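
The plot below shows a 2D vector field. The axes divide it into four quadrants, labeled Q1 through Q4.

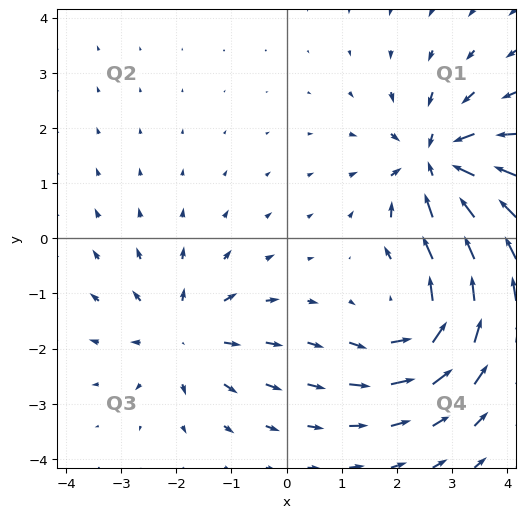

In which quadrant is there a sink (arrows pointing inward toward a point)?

Q1

The sink sits at approximately (2.7, 1.3), which lies in quadrant Q1. The divergence there is about -6, negative as expected for a sink.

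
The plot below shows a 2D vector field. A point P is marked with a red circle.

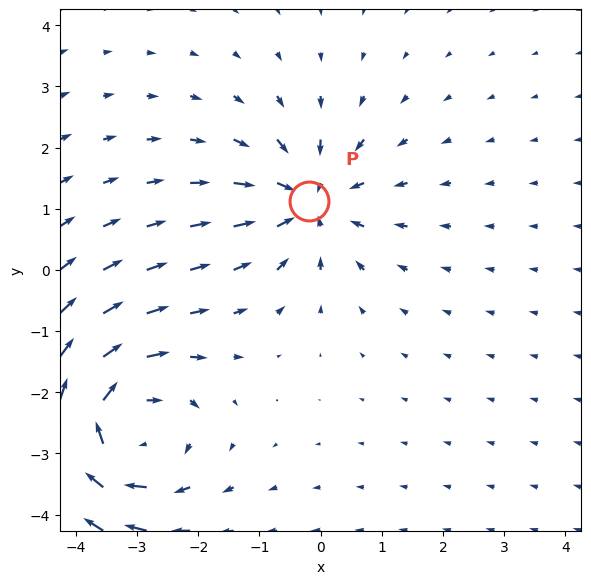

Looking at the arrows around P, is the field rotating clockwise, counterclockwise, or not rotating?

not rotating

Near P at (-0.2, 1.1) the arrows show no circulation. The curl there is ≈0.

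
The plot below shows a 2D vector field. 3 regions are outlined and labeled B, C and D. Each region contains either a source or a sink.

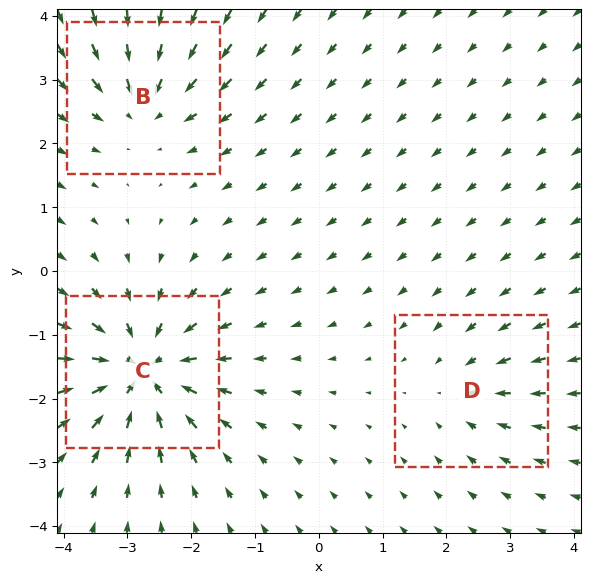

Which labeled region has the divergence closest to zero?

Divergence at each region's feature centre — B: about -4, C: about -6, D: about -2. Region D is closest to zero.

D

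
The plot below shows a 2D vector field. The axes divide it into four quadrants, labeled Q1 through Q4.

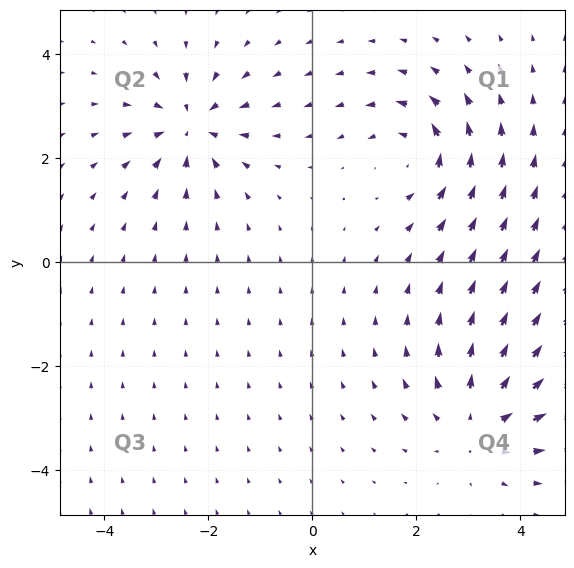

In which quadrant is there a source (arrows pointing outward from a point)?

Q4

The source sits at approximately (3.2, -3.1), which lies in quadrant Q4. The divergence there is about +4, positive as expected for a source.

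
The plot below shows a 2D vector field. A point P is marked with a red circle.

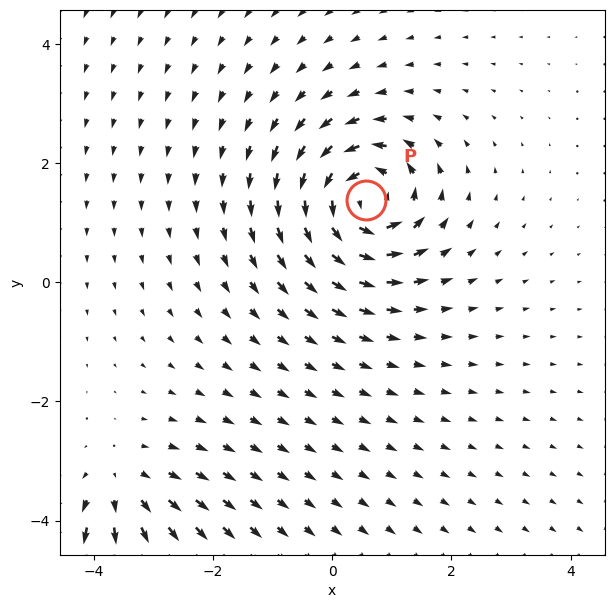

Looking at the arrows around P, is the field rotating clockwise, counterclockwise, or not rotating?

counterclockwise

Near P at (0.6, 1.4) the arrows circulate counterclockwise. The curl (z-component) there is about +6; positive curl means counterclockwise rotation.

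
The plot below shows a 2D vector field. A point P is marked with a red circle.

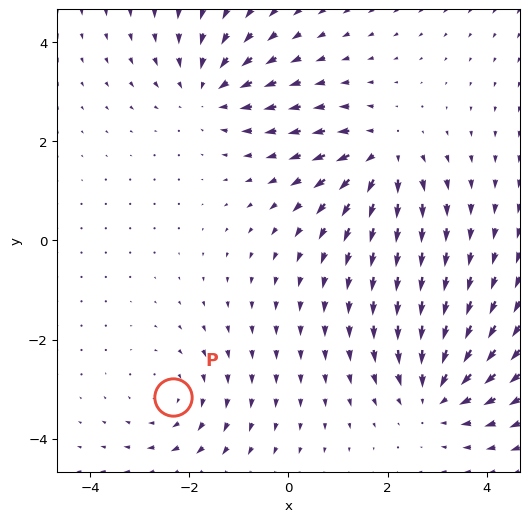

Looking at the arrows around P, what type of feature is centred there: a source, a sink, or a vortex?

At P (-2.3, -3.2) the arrows circulate clockwise. Divergence ≈0, curl about -2 — near-zero divergence with nonzero curl is a vortex.

vortex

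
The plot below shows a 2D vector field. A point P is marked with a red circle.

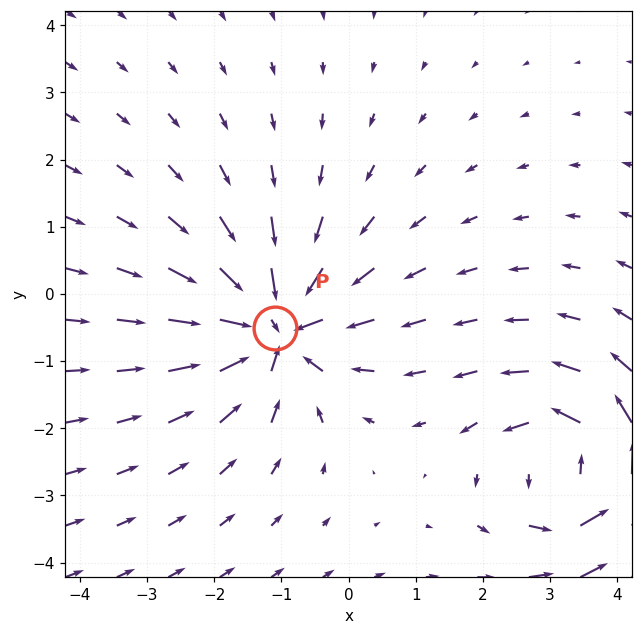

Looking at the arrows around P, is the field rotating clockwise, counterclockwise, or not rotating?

Near P at (-1.1, -0.5) the arrows show no circulation. The curl there is ≈0.

not rotating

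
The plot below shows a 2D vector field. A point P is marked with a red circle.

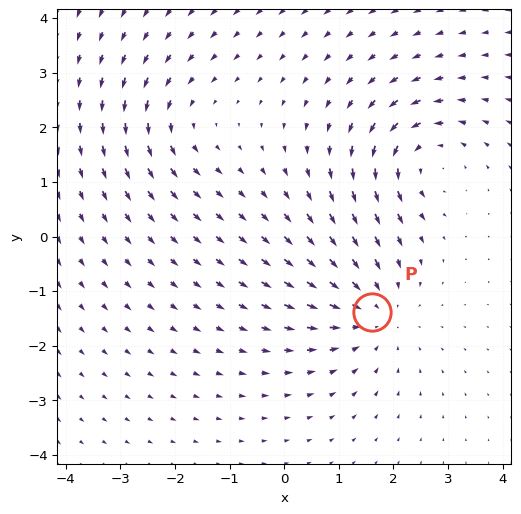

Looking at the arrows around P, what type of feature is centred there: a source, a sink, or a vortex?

At P (1.6, -1.4) the arrows converge inward. Divergence about -4, curl ≈0 — negative divergence with near-zero curl is a sink.

sink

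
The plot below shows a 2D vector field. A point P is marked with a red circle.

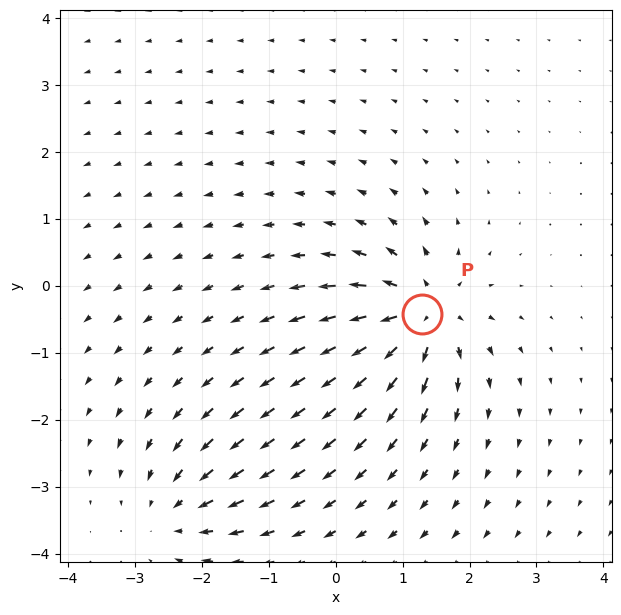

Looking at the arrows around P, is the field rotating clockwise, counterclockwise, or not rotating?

Near P at (1.3, -0.4) the arrows show no circulation. The curl there is ≈0.

not rotating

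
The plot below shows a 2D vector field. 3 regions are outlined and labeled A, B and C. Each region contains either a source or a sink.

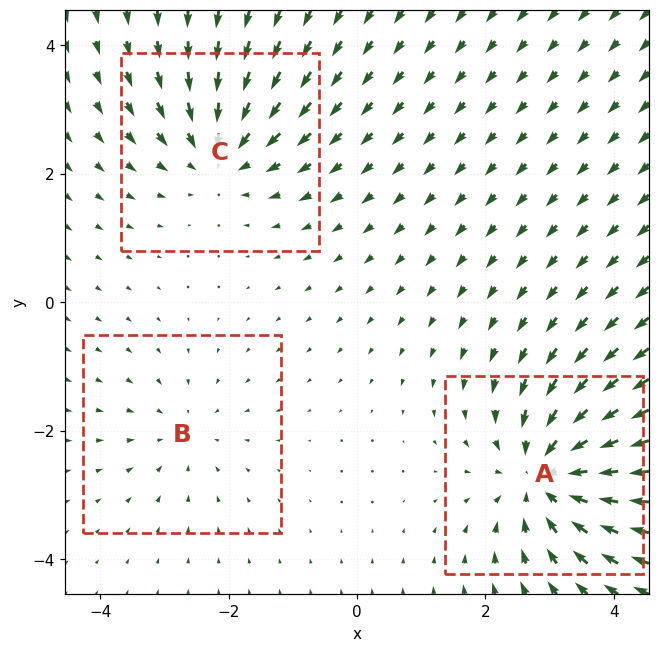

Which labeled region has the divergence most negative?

A

Divergence at each region's feature centre — A: about -5, B: about -2, C: about -3. Region A is most negative.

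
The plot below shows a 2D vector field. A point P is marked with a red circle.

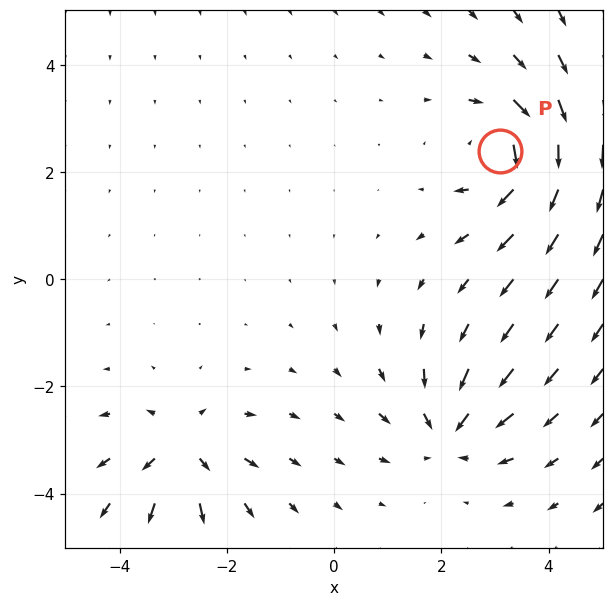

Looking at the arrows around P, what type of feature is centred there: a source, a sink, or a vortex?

vortex

At P (3.1, 2.4) the arrows circulate clockwise. Divergence ≈0, curl about -5 — near-zero divergence with nonzero curl is a vortex.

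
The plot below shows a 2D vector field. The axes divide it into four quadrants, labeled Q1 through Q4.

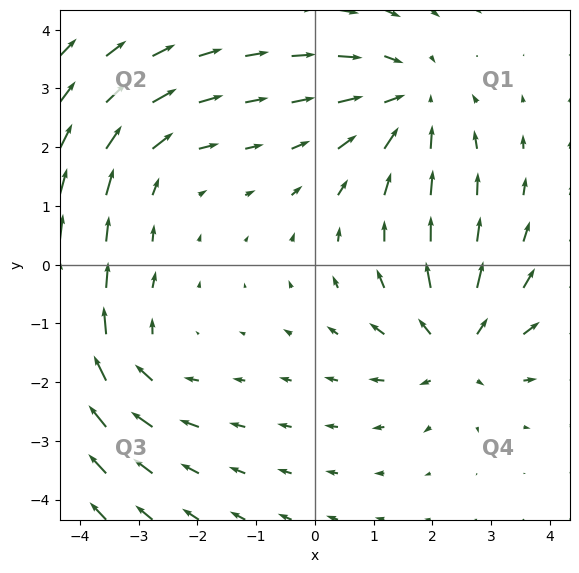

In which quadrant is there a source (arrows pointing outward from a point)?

The source sits at approximately (2.4, -1.4), which lies in quadrant Q4. The divergence there is about +4, positive as expected for a source.

Q4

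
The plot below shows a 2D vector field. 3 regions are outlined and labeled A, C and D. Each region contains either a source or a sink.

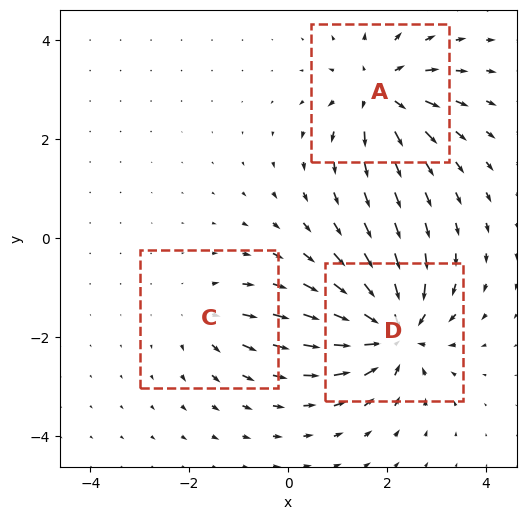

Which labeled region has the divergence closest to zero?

Divergence at each region's feature centre — A: about +4, C: about +2, D: about -6. Region C is closest to zero.

C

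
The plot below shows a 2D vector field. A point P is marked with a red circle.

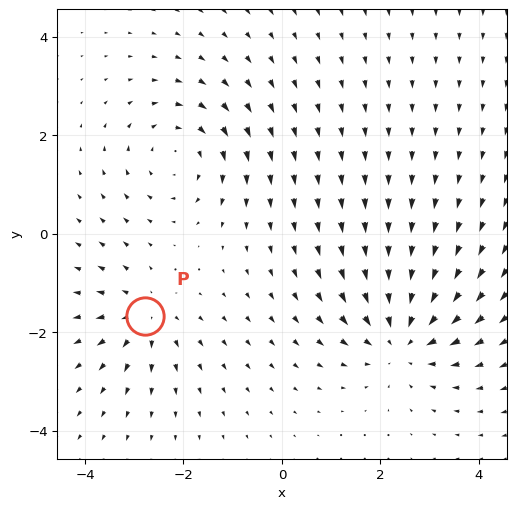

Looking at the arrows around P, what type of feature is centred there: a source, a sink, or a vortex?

At P (-2.8, -1.7) the arrows spread outward. Divergence about +4, curl ≈0 — positive divergence with near-zero curl is a source.

source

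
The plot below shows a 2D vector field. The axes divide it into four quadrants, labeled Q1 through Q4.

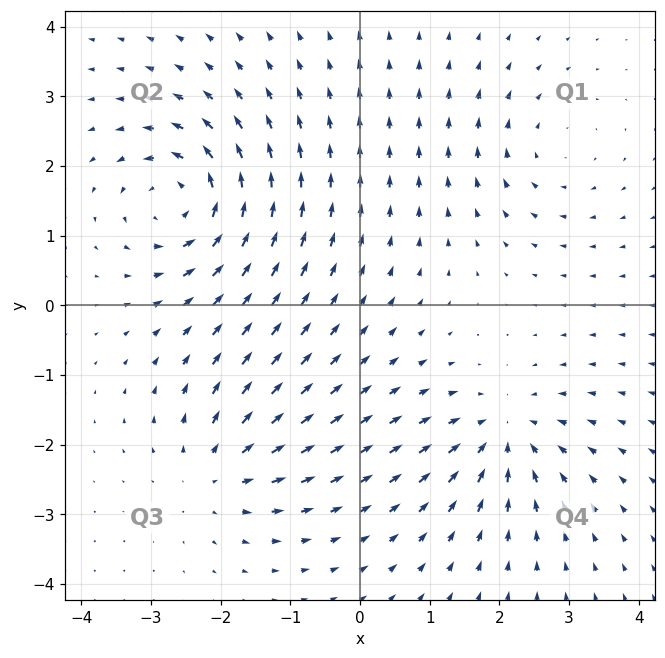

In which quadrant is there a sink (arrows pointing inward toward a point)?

The sink sits at approximately (2.1, -1.9), which lies in quadrant Q4. The divergence there is about -4, negative as expected for a sink.

Q4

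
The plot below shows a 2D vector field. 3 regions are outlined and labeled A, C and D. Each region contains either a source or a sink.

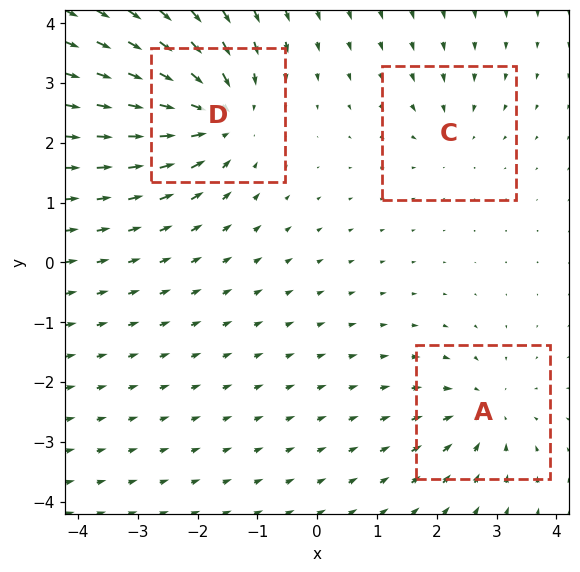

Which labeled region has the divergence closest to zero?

C

Divergence at each region's feature centre — A: about -3, C: about -2, D: about -5. Region C is closest to zero.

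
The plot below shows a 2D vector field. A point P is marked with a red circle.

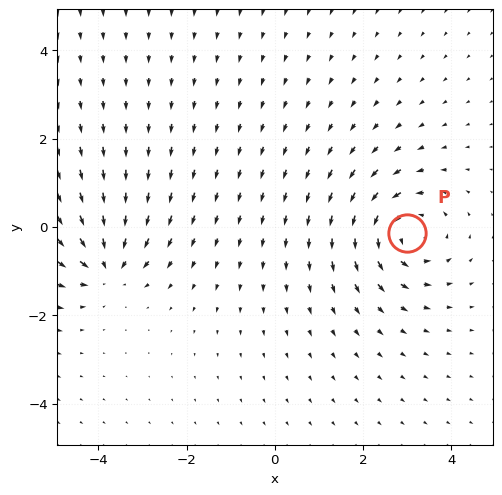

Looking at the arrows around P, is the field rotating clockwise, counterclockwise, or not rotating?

counterclockwise

Near P at (3.0, -0.1) the arrows circulate counterclockwise. The curl (z-component) there is about +5; positive curl means counterclockwise rotation.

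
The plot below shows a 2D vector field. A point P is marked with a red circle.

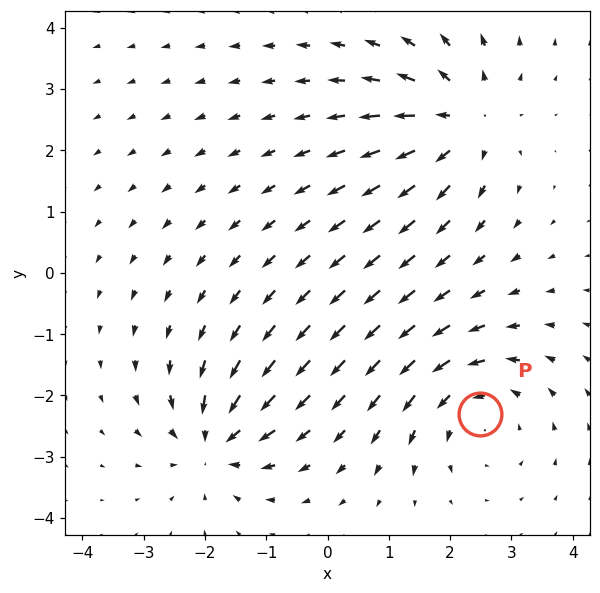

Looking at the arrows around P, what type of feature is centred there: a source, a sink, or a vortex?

vortex

At P (2.5, -2.3) the arrows circulate counterclockwise. Divergence ≈0, curl about +4 — near-zero divergence with nonzero curl is a vortex.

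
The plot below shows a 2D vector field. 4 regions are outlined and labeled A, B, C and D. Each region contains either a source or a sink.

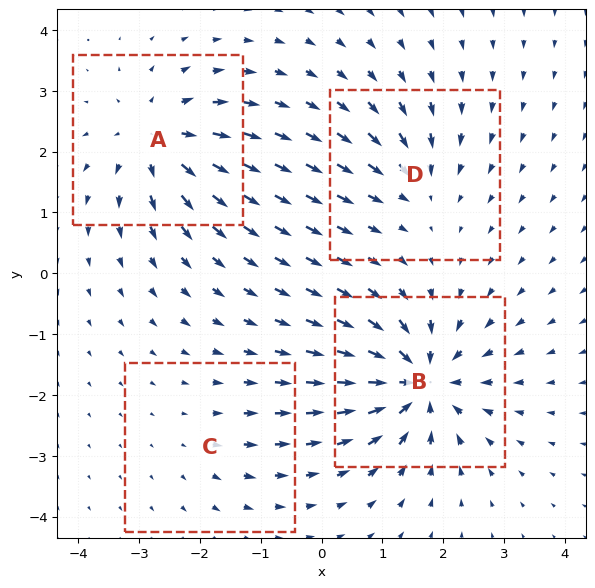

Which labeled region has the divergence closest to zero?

C

Divergence at each region's feature centre — A: about +6, B: about -9, C: about +2, D: about -4. Region C is closest to zero.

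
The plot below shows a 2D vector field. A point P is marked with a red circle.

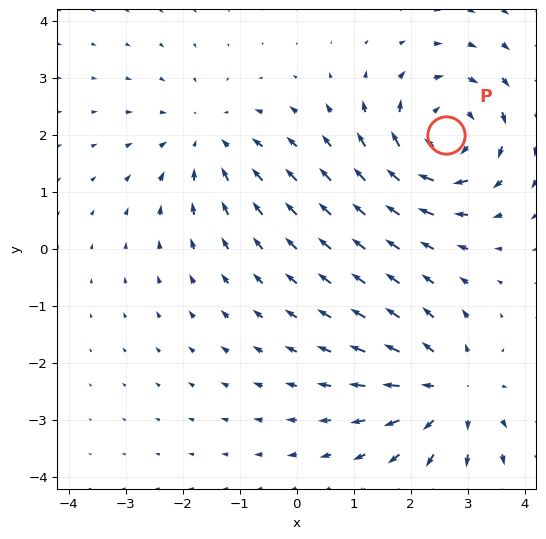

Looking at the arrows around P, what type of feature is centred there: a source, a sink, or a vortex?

vortex

At P (2.6, 2.0) the arrows circulate clockwise. Divergence ≈0, curl about -4 — near-zero divergence with nonzero curl is a vortex.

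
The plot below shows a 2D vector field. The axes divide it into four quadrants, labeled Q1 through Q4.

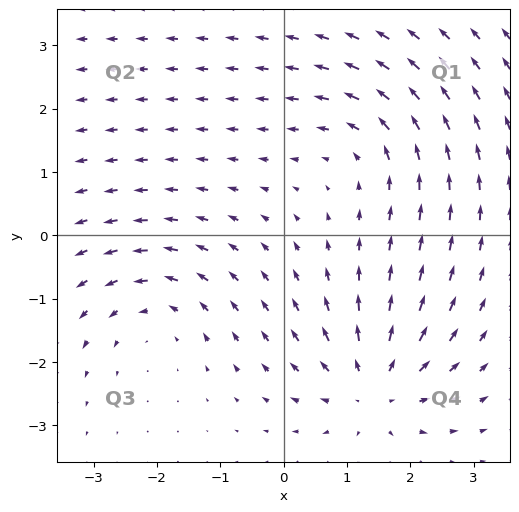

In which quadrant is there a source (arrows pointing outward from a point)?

The source sits at approximately (1.4, -2.4), which lies in quadrant Q4. The divergence there is about +5, positive as expected for a source.

Q4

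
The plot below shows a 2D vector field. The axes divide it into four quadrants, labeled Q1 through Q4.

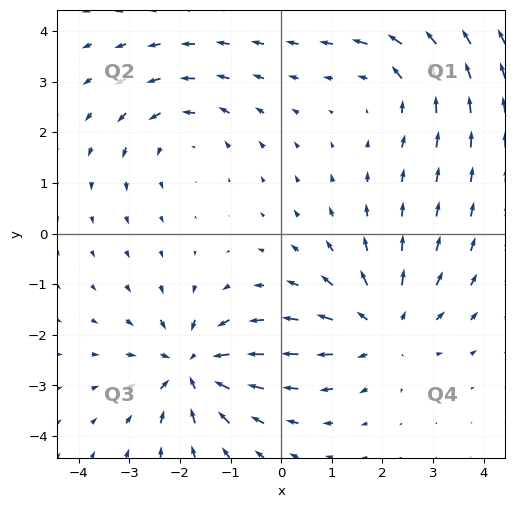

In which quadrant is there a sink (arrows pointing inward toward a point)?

Q3

The sink sits at approximately (-1.8, -2.7), which lies in quadrant Q3. The divergence there is about -5, negative as expected for a sink.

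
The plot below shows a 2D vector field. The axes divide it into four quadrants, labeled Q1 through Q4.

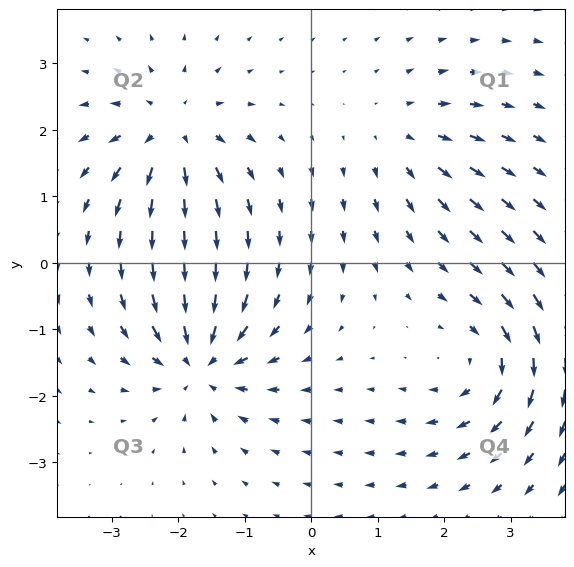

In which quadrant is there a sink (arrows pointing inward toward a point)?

The sink sits at approximately (-1.7, -1.5), which lies in quadrant Q3. The divergence there is about -7, negative as expected for a sink.

Q3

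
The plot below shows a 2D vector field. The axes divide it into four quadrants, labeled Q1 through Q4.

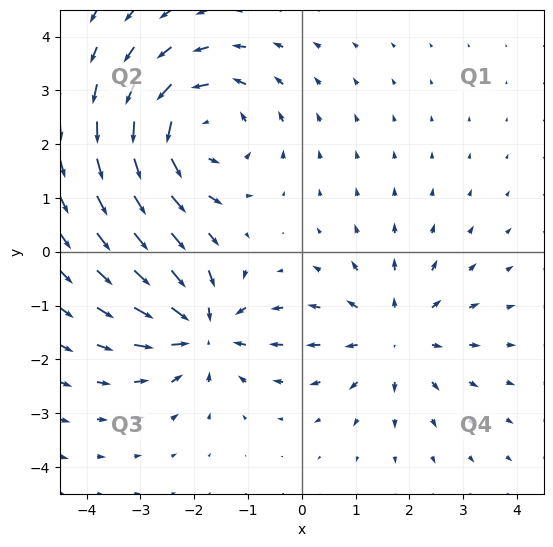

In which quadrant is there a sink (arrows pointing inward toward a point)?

The sink sits at approximately (-1.9, -1.4), which lies in quadrant Q3. The divergence there is about -5, negative as expected for a sink.

Q3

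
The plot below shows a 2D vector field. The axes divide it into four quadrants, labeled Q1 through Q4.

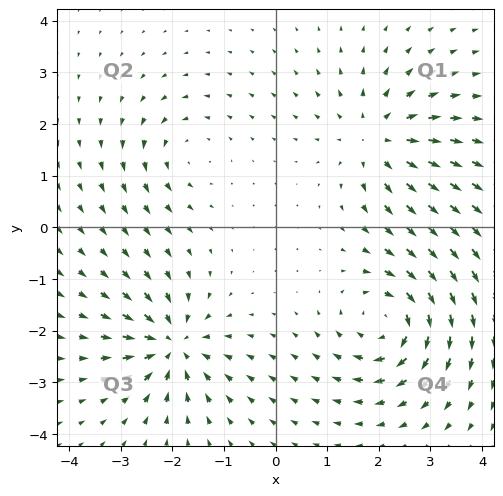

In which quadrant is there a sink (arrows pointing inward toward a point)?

The sink sits at approximately (-2.0, -2.3), which lies in quadrant Q3. The divergence there is about -6, negative as expected for a sink.

Q3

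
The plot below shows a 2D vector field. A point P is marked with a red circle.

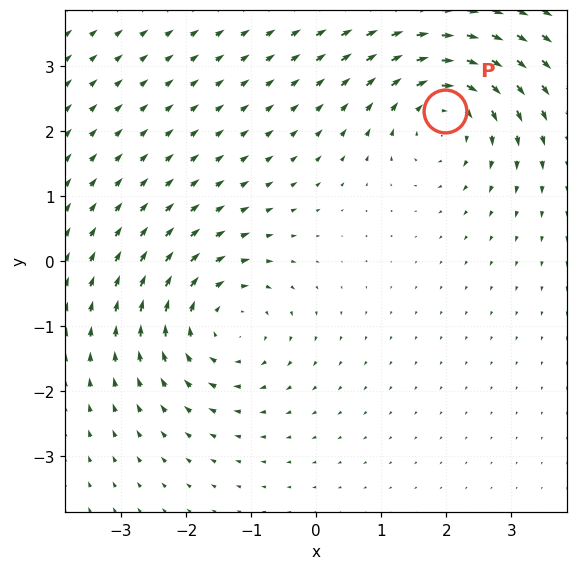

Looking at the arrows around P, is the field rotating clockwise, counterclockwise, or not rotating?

clockwise

Near P at (2.0, 2.3) the arrows circulate clockwise. The curl (z-component) there is about -5; negative curl means clockwise rotation.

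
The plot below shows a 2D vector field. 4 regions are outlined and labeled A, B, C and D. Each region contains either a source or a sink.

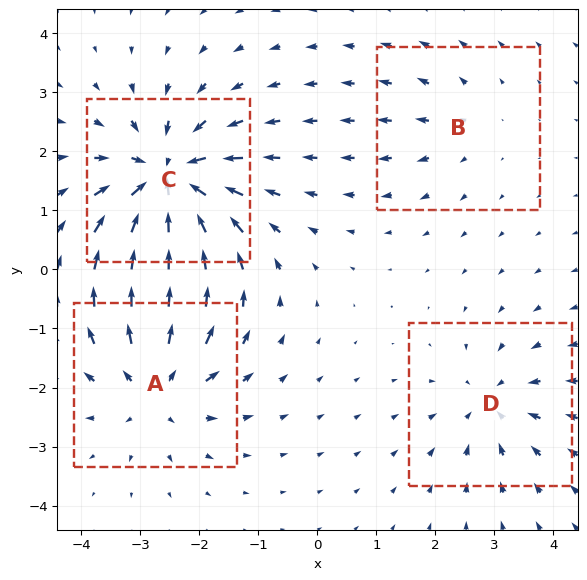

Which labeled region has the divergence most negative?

Divergence at each region's feature centre — A: about +5, B: about +2, C: about -8, D: about -4. Region C is most negative.

C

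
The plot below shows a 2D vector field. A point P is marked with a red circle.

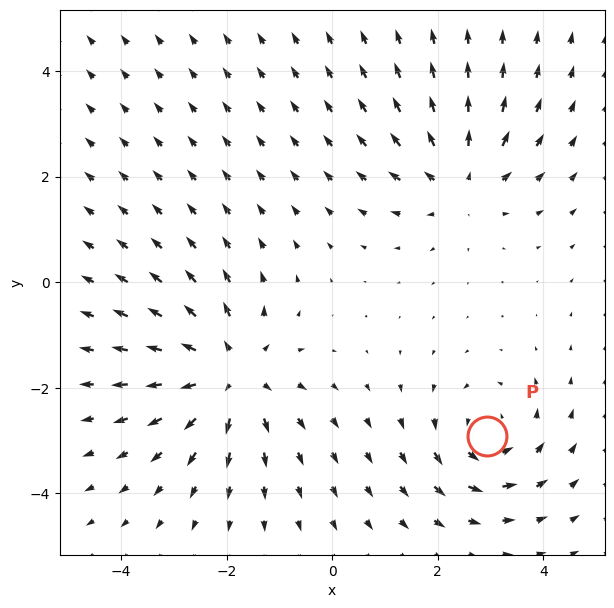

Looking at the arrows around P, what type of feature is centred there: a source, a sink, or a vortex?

vortex

At P (2.9, -2.9) the arrows circulate counterclockwise. Divergence ≈0, curl about +4 — near-zero divergence with nonzero curl is a vortex.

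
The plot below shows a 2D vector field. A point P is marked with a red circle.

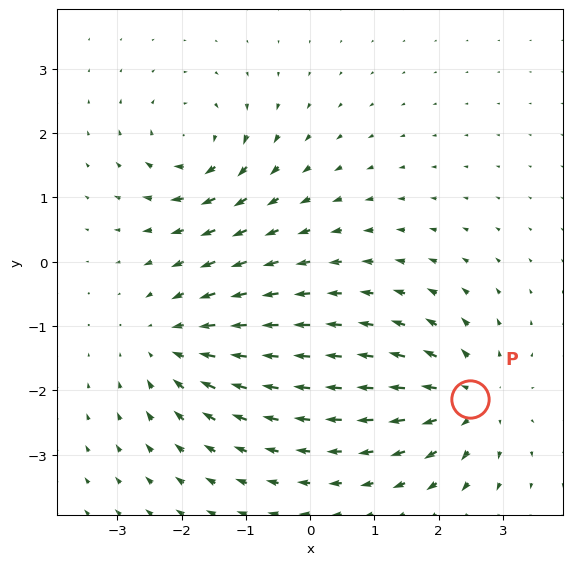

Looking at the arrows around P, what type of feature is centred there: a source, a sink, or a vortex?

source

At P (2.5, -2.1) the arrows spread outward. Divergence about +6, curl ≈0 — positive divergence with near-zero curl is a source.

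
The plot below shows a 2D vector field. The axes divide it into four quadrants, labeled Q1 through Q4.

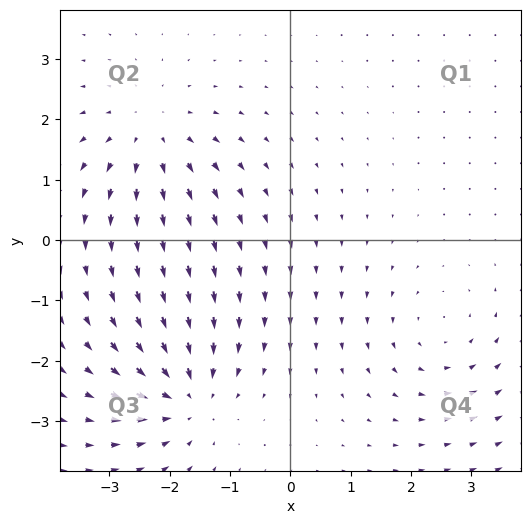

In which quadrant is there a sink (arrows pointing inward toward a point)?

The sink sits at approximately (-1.7, -2.6), which lies in quadrant Q3. The divergence there is about -4, negative as expected for a sink.

Q3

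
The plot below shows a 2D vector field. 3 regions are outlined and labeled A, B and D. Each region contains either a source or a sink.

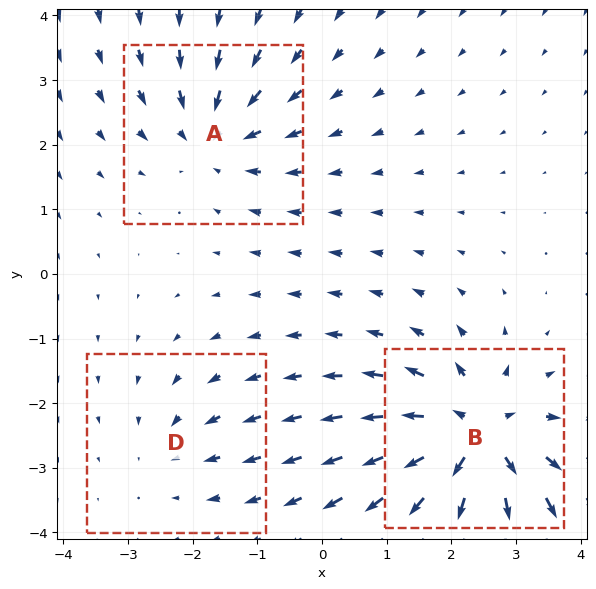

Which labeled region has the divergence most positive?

Divergence at each region's feature centre — A: about -4, B: about +6, D: about -2. Region B is most positive.

B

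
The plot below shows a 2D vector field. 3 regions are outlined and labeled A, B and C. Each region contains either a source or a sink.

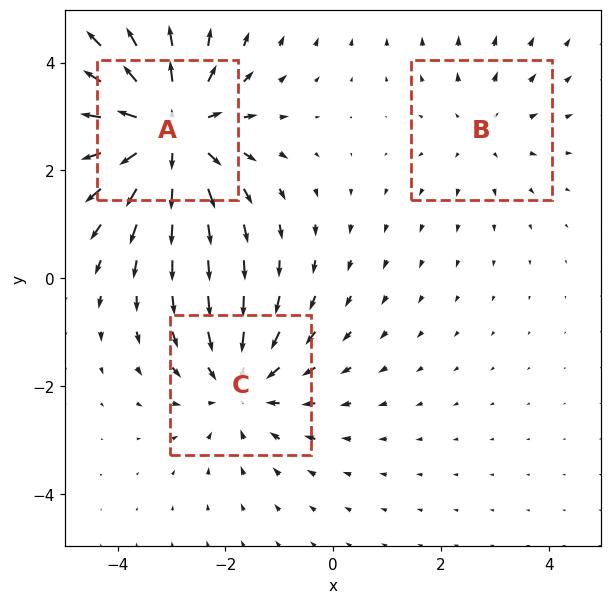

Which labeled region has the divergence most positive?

A

Divergence at each region's feature centre — A: about +4, B: about +2, C: about -3. Region A is most positive.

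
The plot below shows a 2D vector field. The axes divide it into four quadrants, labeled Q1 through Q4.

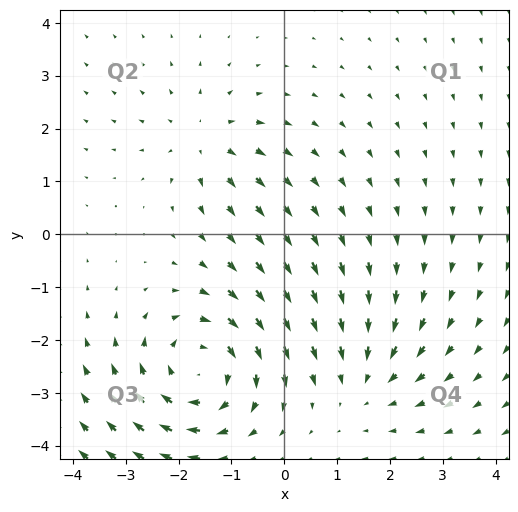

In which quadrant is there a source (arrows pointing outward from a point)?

Q2

The source sits at approximately (-1.5, 1.8), which lies in quadrant Q2. The divergence there is about +3, positive as expected for a source.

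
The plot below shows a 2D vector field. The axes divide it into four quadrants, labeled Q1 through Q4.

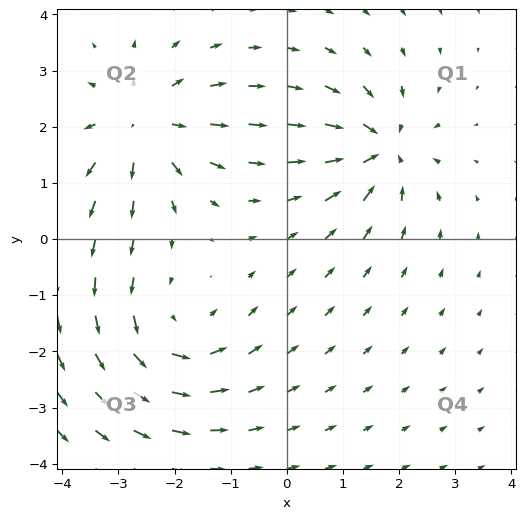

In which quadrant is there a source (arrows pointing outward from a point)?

The source sits at approximately (-2.5, 2.0), which lies in quadrant Q2. The divergence there is about +4, positive as expected for a source.

Q2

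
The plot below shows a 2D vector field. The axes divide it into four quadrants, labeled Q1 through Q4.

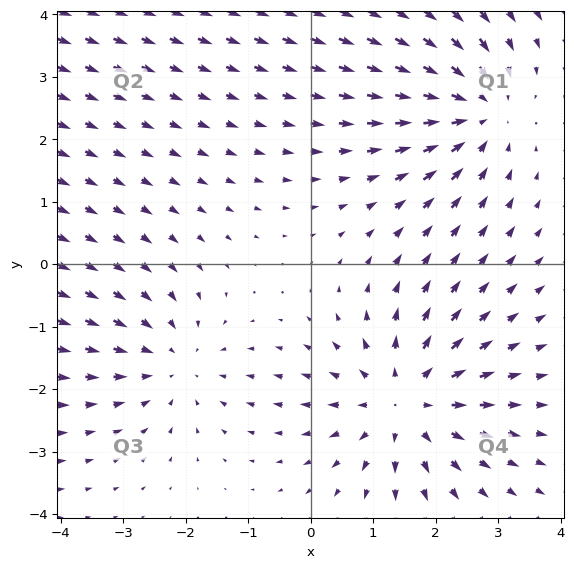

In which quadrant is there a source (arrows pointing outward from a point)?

Q4

The source sits at approximately (1.5, -2.2), which lies in quadrant Q4. The divergence there is about +4, positive as expected for a source.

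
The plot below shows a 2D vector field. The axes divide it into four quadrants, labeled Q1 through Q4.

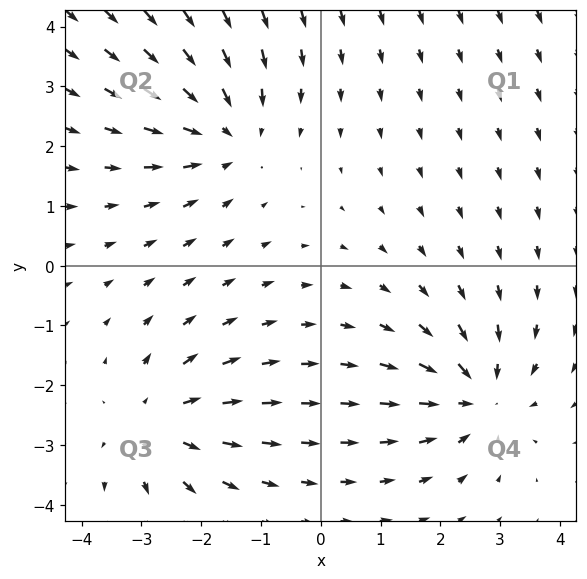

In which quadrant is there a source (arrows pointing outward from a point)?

Q3

The source sits at approximately (-2.7, -2.6), which lies in quadrant Q3. The divergence there is about +3, positive as expected for a source.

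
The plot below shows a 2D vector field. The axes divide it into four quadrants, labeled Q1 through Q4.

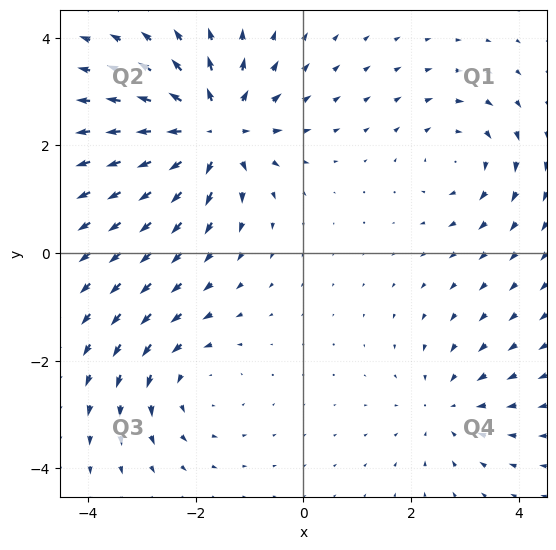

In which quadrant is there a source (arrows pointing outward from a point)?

Q2

The source sits at approximately (-1.7, 2.3), which lies in quadrant Q2. The divergence there is about +5, positive as expected for a source.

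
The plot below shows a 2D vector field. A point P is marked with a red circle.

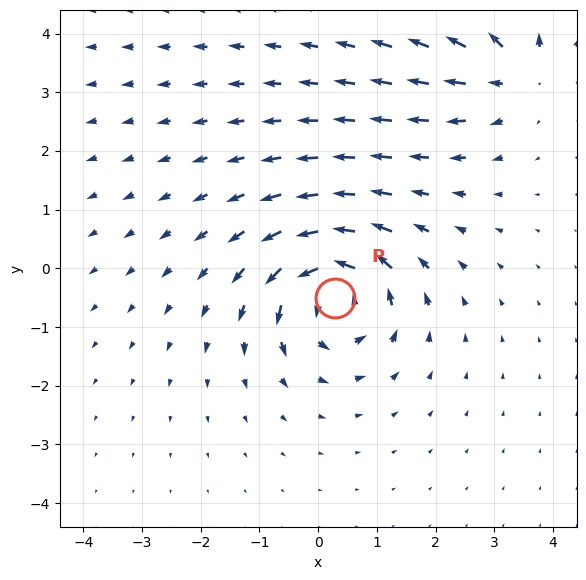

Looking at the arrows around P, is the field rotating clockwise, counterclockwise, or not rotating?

Near P at (0.3, -0.5) the arrows circulate counterclockwise. The curl (z-component) there is about +6; positive curl means counterclockwise rotation.

counterclockwise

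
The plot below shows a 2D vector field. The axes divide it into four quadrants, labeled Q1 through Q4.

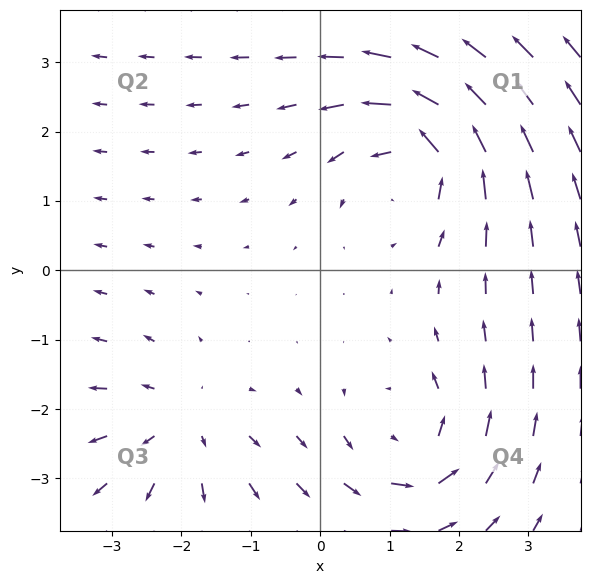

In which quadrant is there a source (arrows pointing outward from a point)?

Q3

The source sits at approximately (-2.0, -2.2), which lies in quadrant Q3. The divergence there is about +3, positive as expected for a source.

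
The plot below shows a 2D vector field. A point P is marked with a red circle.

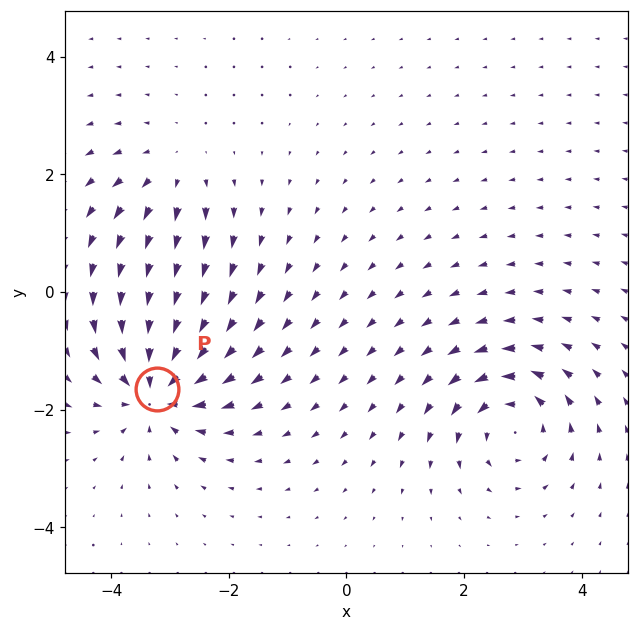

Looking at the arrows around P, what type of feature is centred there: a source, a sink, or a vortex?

sink

At P (-3.2, -1.6) the arrows converge inward. Divergence about -6, curl ≈0 — negative divergence with near-zero curl is a sink.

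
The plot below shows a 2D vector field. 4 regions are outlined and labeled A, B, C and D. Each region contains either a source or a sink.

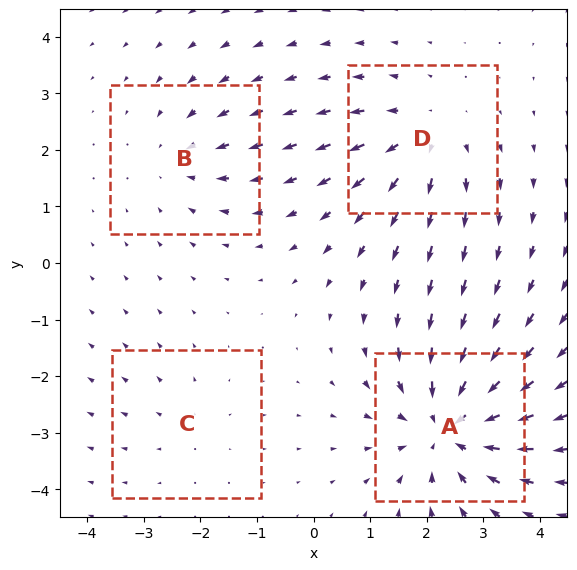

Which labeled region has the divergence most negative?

Divergence at each region's feature centre — A: about -6, B: about -3, C: about +2, D: about +4. Region A is most negative.

A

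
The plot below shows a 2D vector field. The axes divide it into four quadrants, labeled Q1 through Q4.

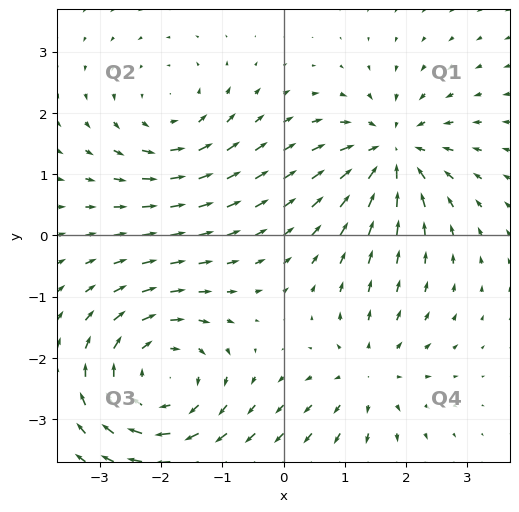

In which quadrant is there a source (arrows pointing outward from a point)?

The source sits at approximately (1.4, -2.3), which lies in quadrant Q4. The divergence there is about +3, positive as expected for a source.

Q4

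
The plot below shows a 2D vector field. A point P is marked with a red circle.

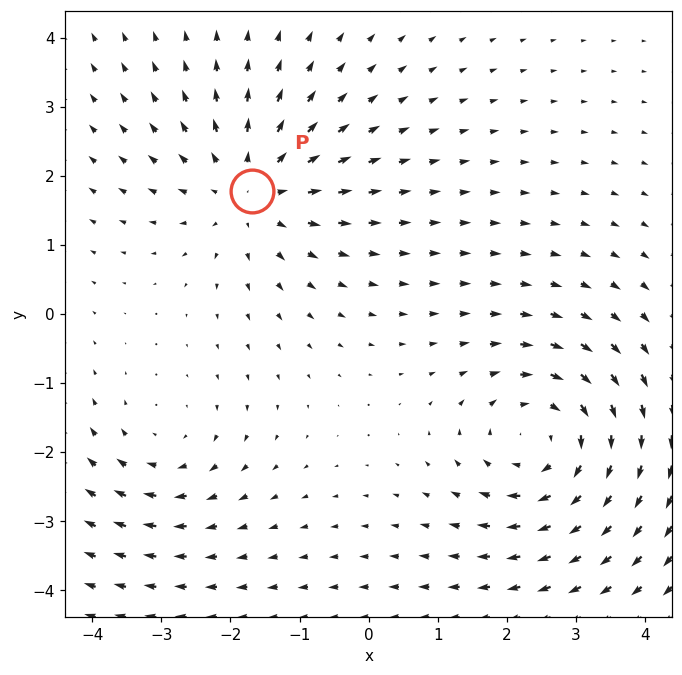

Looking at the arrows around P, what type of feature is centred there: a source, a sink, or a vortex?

At P (-1.7, 1.8) the arrows spread outward. Divergence about +4, curl ≈0 — positive divergence with near-zero curl is a source.

source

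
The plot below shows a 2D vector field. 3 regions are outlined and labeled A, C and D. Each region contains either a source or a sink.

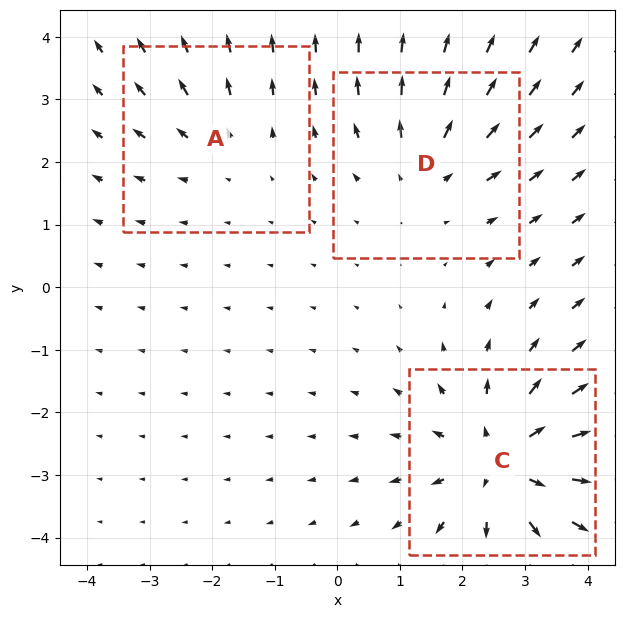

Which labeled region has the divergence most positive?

Divergence at each region's feature centre — A: about +2, C: about +5, D: about +3. Region C is most positive.

C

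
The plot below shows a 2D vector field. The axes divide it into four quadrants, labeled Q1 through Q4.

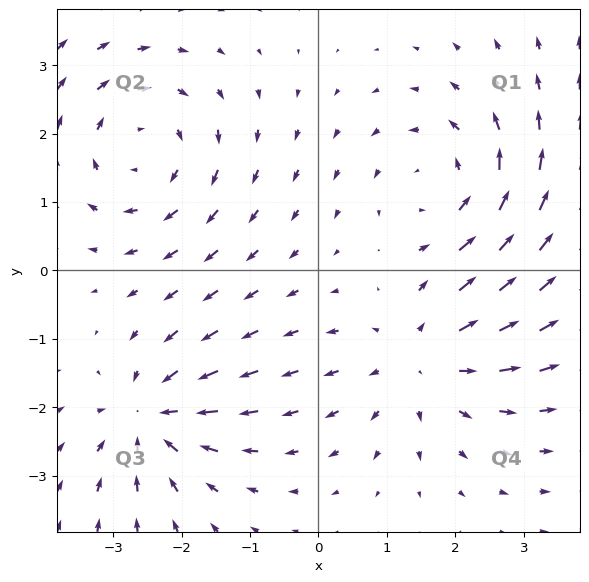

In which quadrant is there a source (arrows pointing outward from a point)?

The source sits at approximately (1.5, -1.3), which lies in quadrant Q4. The divergence there is about +3, positive as expected for a source.

Q4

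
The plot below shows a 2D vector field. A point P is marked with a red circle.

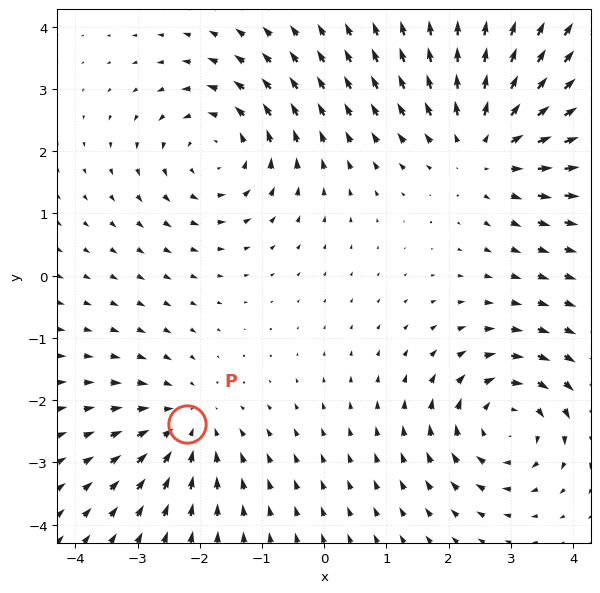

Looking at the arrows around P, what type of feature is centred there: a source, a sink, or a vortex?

At P (-2.2, -2.4) the arrows converge inward. Divergence about -3, curl ≈0 — negative divergence with near-zero curl is a sink.

sink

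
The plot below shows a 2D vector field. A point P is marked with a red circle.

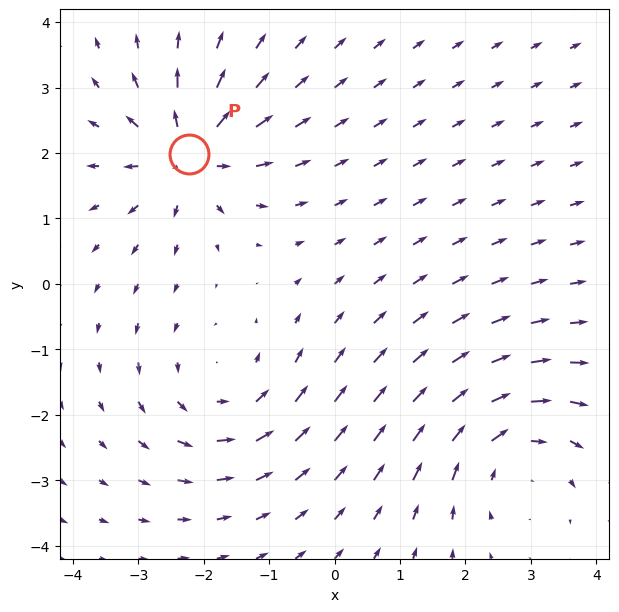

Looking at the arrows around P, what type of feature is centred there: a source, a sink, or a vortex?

source

At P (-2.2, 2.0) the arrows spread outward. Divergence about +6, curl ≈0 — positive divergence with near-zero curl is a source.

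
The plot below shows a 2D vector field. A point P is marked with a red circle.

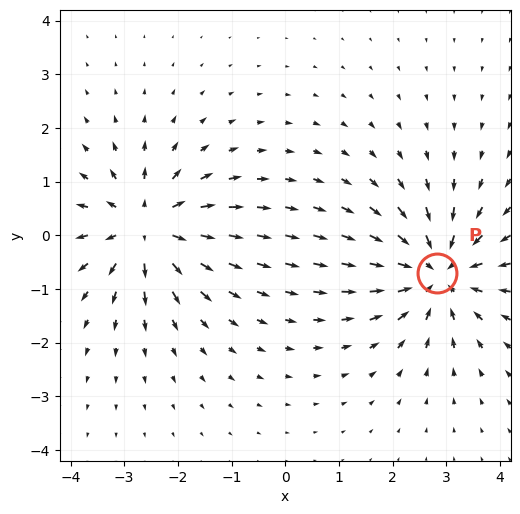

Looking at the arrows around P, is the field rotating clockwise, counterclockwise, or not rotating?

not rotating

Near P at (2.8, -0.7) the arrows show no circulation. The curl there is ≈0.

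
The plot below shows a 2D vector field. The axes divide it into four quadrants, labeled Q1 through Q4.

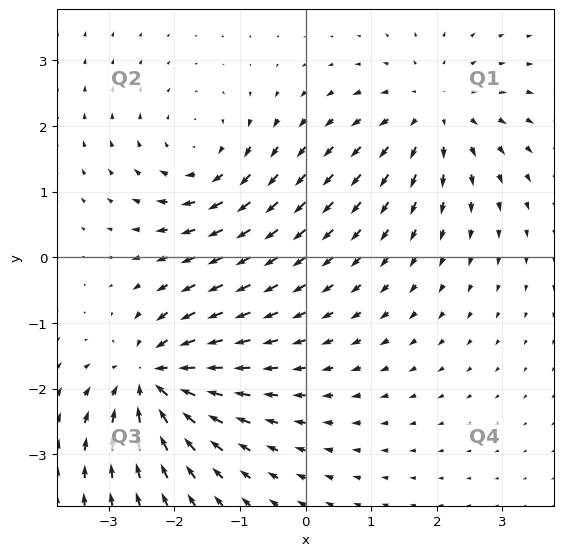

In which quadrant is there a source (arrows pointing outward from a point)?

Q1

The source sits at approximately (2.0, 2.2), which lies in quadrant Q1. The divergence there is about +4, positive as expected for a source.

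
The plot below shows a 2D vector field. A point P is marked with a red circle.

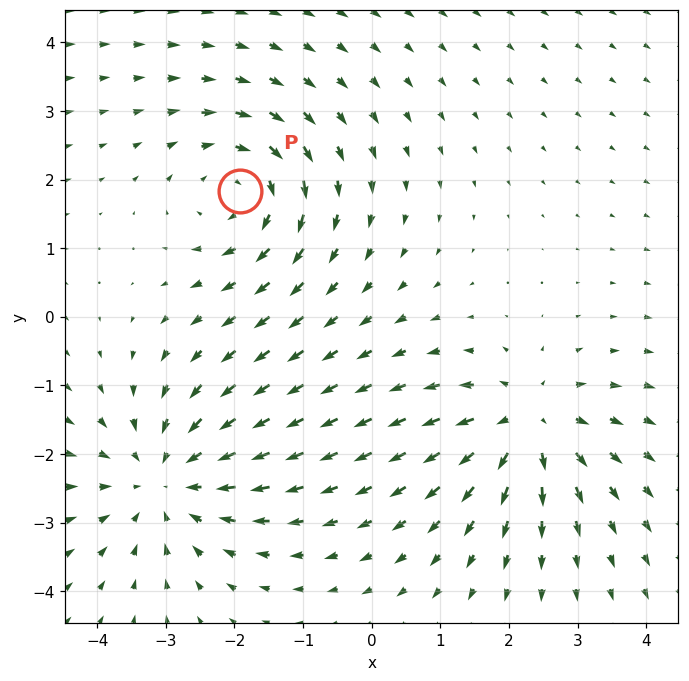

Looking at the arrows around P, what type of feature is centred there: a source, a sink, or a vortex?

vortex

At P (-1.9, 1.8) the arrows circulate clockwise. Divergence ≈0, curl about -4 — near-zero divergence with nonzero curl is a vortex.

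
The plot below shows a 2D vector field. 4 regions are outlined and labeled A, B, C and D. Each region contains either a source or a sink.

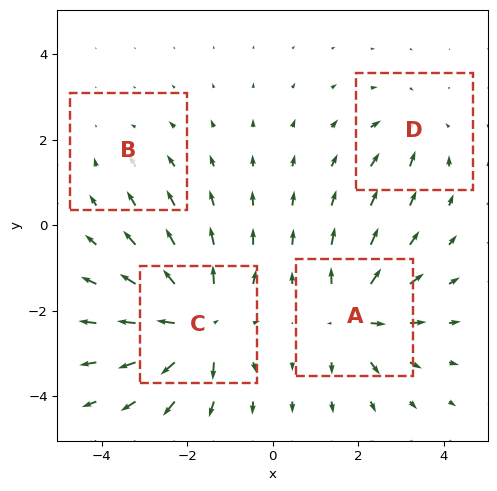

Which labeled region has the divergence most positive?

Divergence at each region's feature centre — A: about +7, B: about -2, C: about +9, D: about -4. Region C is most positive.

C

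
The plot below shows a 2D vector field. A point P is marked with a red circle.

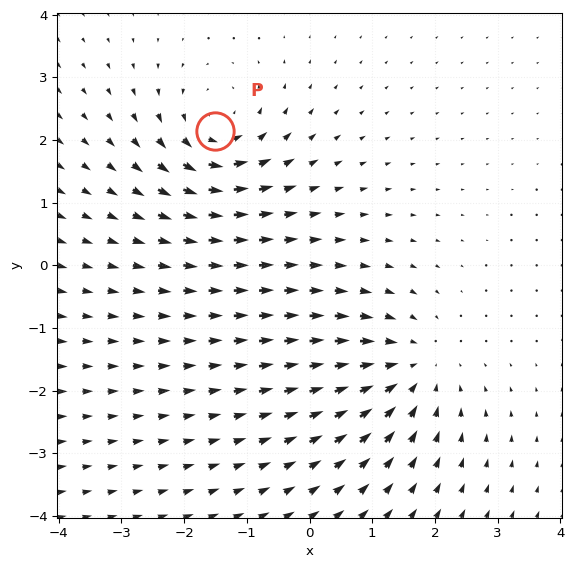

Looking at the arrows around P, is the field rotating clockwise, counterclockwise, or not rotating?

Near P at (-1.5, 2.1) the arrows circulate counterclockwise. The curl (z-component) there is about +5; positive curl means counterclockwise rotation.

counterclockwise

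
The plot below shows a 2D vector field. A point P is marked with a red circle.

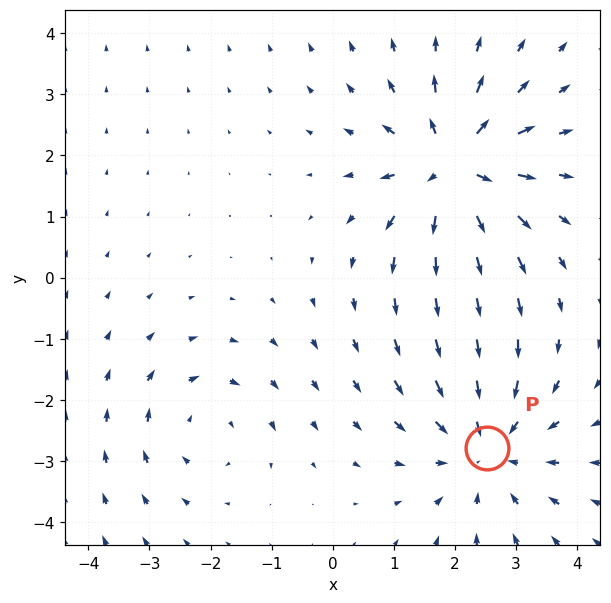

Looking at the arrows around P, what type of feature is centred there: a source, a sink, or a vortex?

At P (2.5, -2.8) the arrows converge inward. Divergence about -4, curl ≈0 — negative divergence with near-zero curl is a sink.

sink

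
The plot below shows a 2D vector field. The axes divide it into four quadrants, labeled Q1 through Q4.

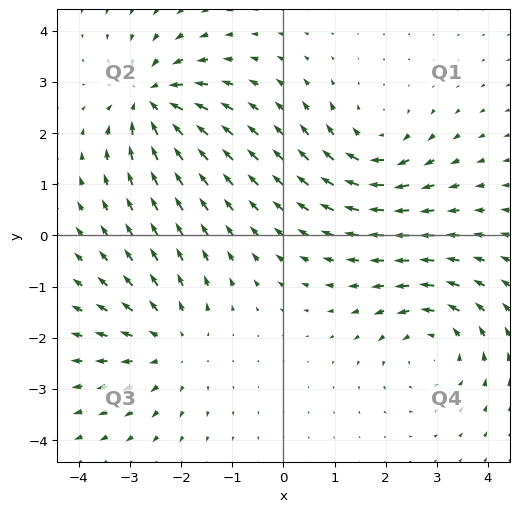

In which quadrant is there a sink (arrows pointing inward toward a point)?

Q2

The sink sits at approximately (-2.6, 2.6), which lies in quadrant Q2. The divergence there is about -5, negative as expected for a sink.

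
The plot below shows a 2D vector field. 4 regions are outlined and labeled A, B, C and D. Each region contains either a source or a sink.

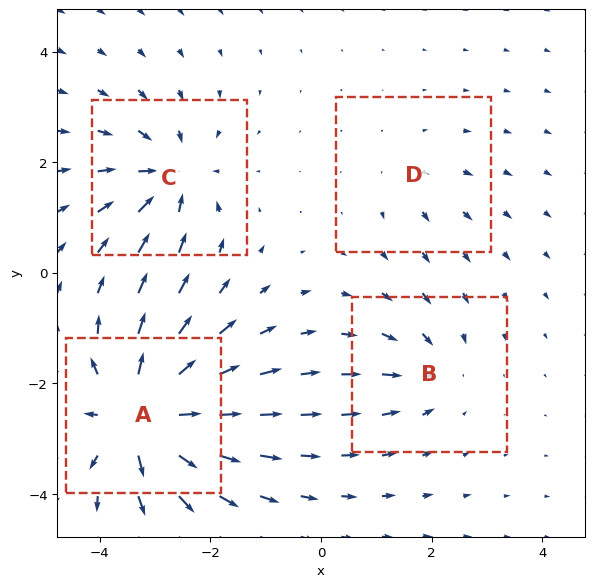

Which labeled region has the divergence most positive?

Divergence at each region's feature centre — A: about +9, B: about -4, C: about -6, D: about +2. Region A is most positive.

A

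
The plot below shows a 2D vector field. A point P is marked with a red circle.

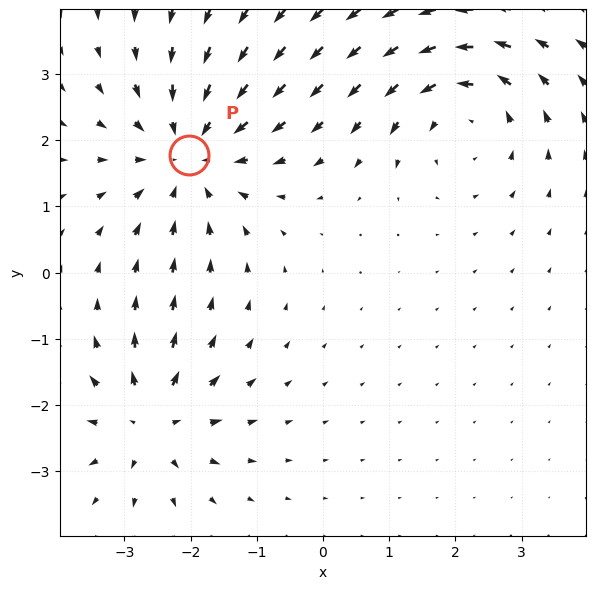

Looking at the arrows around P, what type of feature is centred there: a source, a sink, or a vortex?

At P (-2.0, 1.8) the arrows converge inward. Divergence about -4, curl ≈0 — negative divergence with near-zero curl is a sink.

sink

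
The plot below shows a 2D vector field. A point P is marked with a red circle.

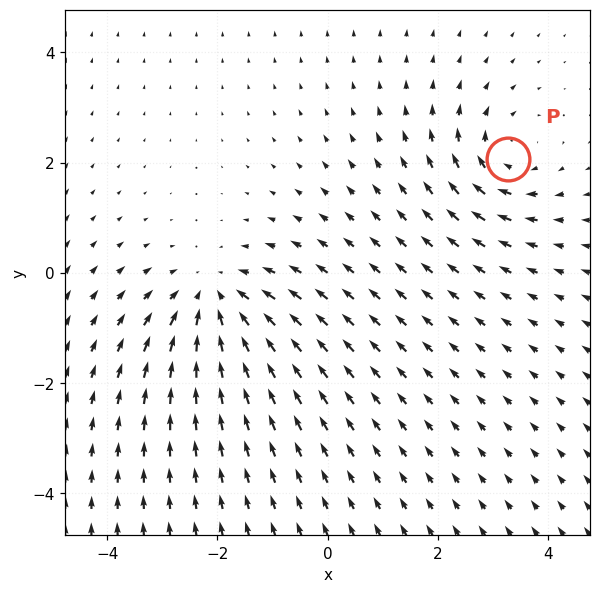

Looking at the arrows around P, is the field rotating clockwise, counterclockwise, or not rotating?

clockwise

Near P at (3.3, 2.1) the arrows circulate clockwise. The curl (z-component) there is about -3; negative curl means clockwise rotation.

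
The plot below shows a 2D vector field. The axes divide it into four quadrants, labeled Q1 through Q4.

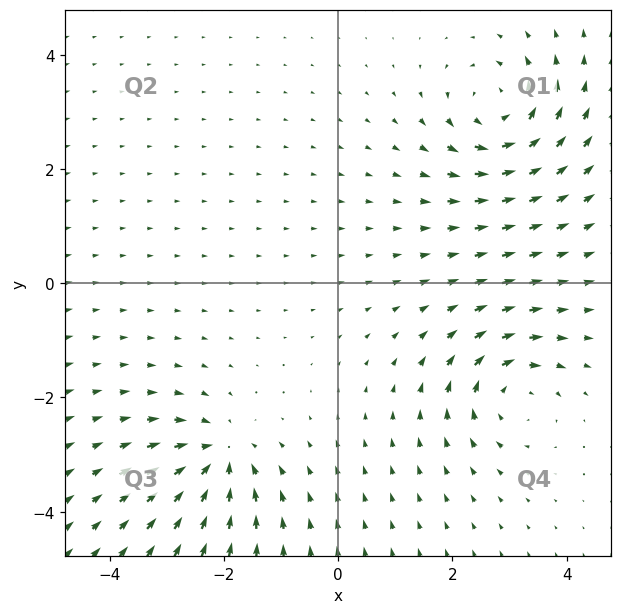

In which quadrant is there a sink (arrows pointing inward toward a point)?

Q3

The sink sits at approximately (-2.1, -3.0), which lies in quadrant Q3. The divergence there is about -5, negative as expected for a sink.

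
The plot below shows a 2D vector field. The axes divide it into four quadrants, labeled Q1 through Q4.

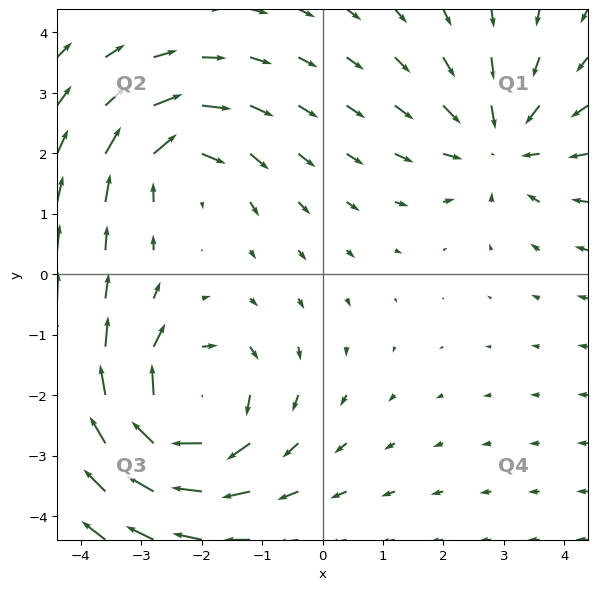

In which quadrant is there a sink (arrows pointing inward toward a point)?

Q1

The sink sits at approximately (2.9, 2.2), which lies in quadrant Q1. The divergence there is about -3, negative as expected for a sink.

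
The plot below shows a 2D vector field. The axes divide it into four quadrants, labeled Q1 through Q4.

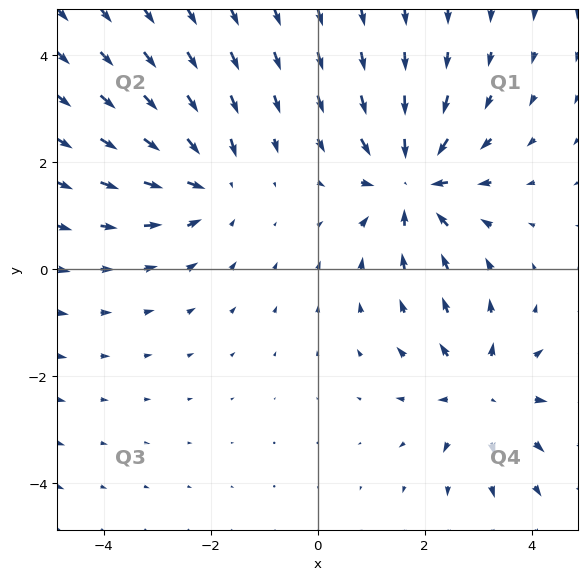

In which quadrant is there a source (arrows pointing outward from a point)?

The source sits at approximately (3.1, -2.3), which lies in quadrant Q4. The divergence there is about +3, positive as expected for a source.

Q4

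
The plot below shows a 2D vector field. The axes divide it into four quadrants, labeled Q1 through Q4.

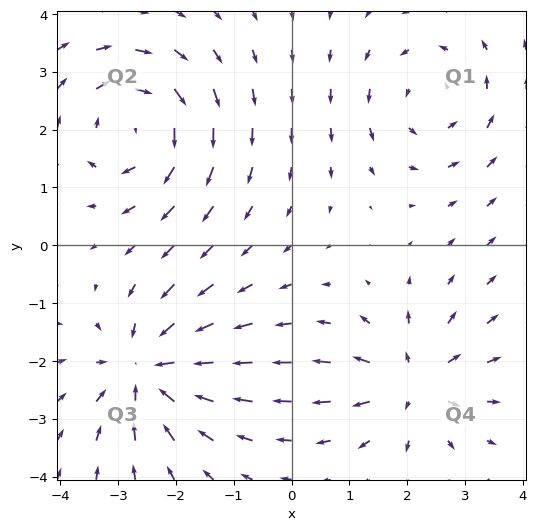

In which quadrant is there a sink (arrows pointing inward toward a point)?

The sink sits at approximately (-2.5, -2.2), which lies in quadrant Q3. The divergence there is about -6, negative as expected for a sink.

Q3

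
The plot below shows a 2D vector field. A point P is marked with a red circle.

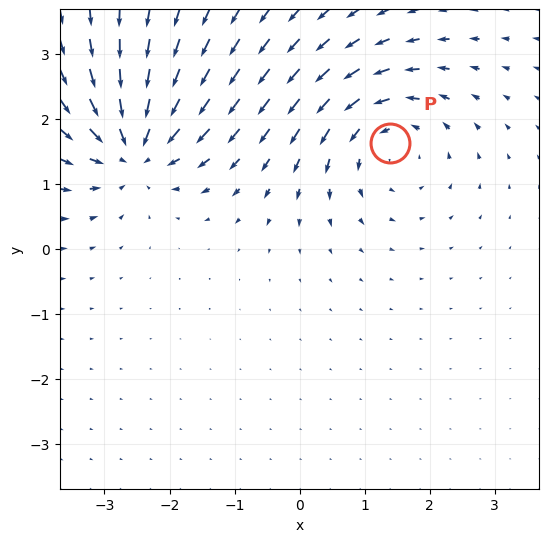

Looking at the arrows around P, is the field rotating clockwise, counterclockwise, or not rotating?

Near P at (1.4, 1.6) the arrows circulate counterclockwise. The curl (z-component) there is about +4; positive curl means counterclockwise rotation.

counterclockwise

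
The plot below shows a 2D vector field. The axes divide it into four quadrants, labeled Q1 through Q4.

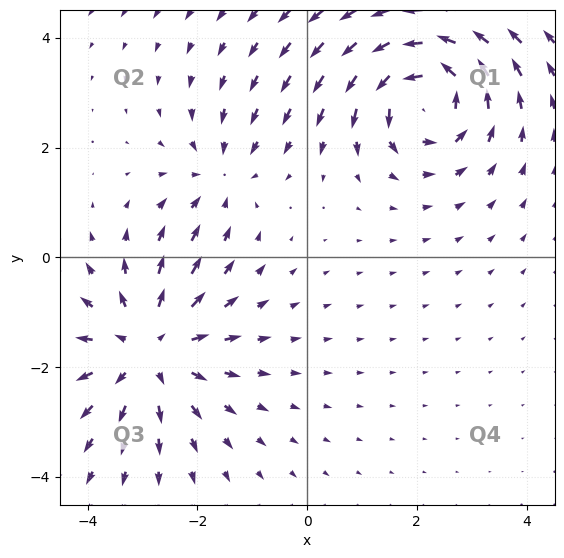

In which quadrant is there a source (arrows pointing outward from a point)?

The source sits at approximately (-2.9, -1.7), which lies in quadrant Q3. The divergence there is about +4, positive as expected for a source.

Q3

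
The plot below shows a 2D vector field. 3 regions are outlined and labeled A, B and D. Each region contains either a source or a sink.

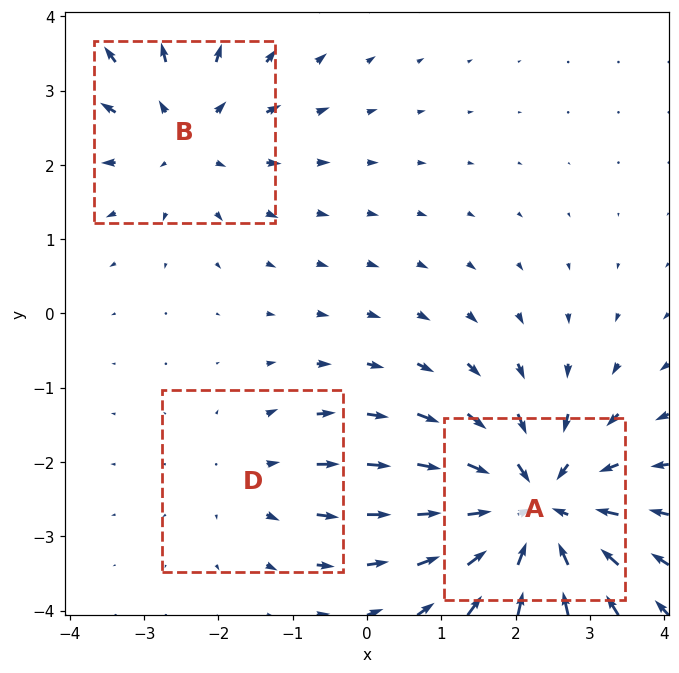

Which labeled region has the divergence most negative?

A

Divergence at each region's feature centre — A: about -5, B: about +3, D: about +2. Region A is most negative.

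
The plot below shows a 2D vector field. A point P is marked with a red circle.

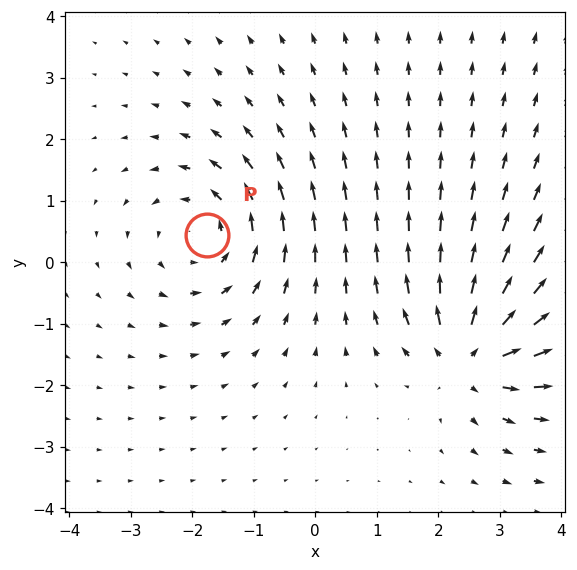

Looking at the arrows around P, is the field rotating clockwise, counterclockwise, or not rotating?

counterclockwise

Near P at (-1.8, 0.4) the arrows circulate counterclockwise. The curl (z-component) there is about +5; positive curl means counterclockwise rotation.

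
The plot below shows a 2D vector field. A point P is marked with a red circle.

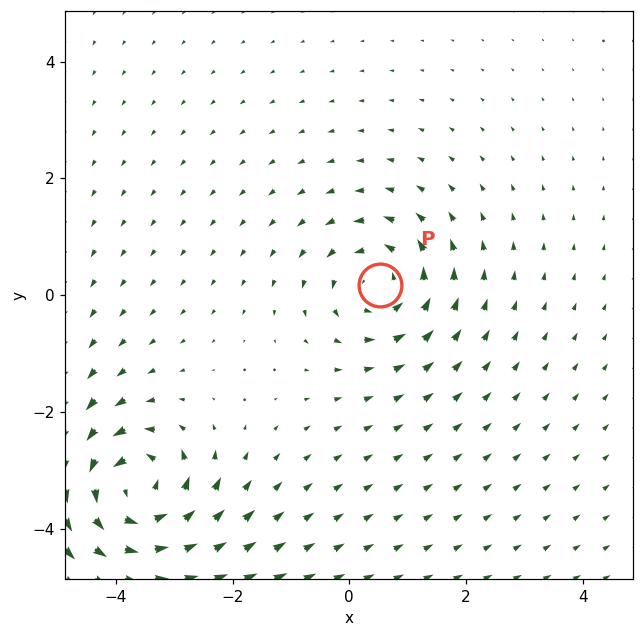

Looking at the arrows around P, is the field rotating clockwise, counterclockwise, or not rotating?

counterclockwise

Near P at (0.5, 0.2) the arrows circulate counterclockwise. The curl (z-component) there is about +3; positive curl means counterclockwise rotation.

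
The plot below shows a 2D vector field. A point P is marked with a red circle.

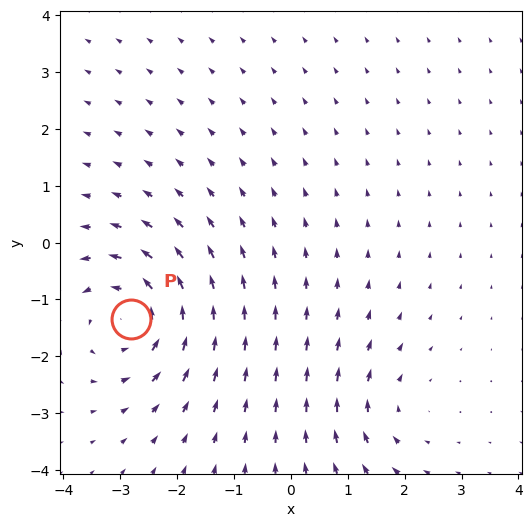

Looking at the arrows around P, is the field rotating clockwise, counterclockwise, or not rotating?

Near P at (-2.8, -1.3) the arrows circulate counterclockwise. The curl (z-component) there is about +5; positive curl means counterclockwise rotation.

counterclockwise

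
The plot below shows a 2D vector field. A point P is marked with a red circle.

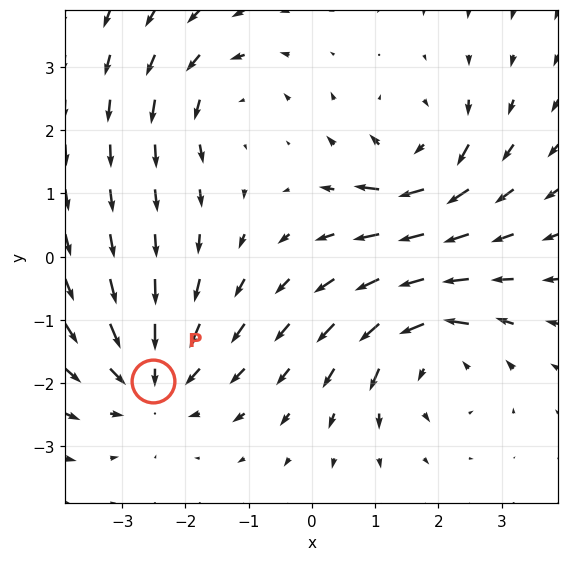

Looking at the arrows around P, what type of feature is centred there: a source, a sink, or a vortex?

sink

At P (-2.5, -2.0) the arrows converge inward. Divergence about -4, curl ≈0 — negative divergence with near-zero curl is a sink.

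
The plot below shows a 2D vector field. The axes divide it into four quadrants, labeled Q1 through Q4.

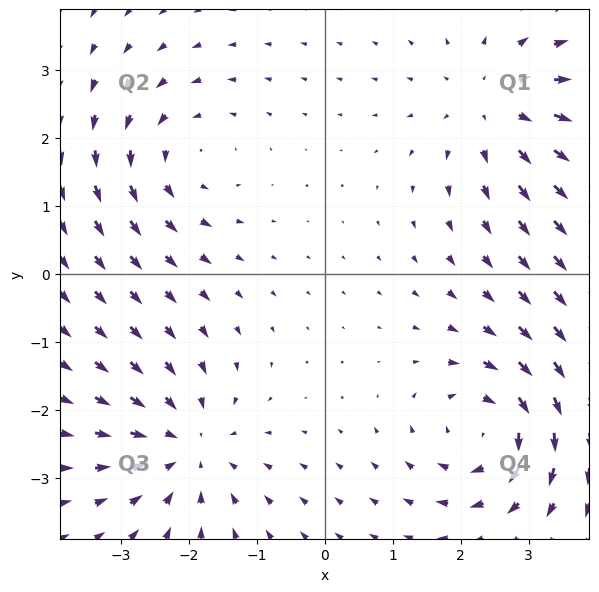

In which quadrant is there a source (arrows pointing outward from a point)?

Q1

The source sits at approximately (2.5, 2.5), which lies in quadrant Q1. The divergence there is about +3, positive as expected for a source.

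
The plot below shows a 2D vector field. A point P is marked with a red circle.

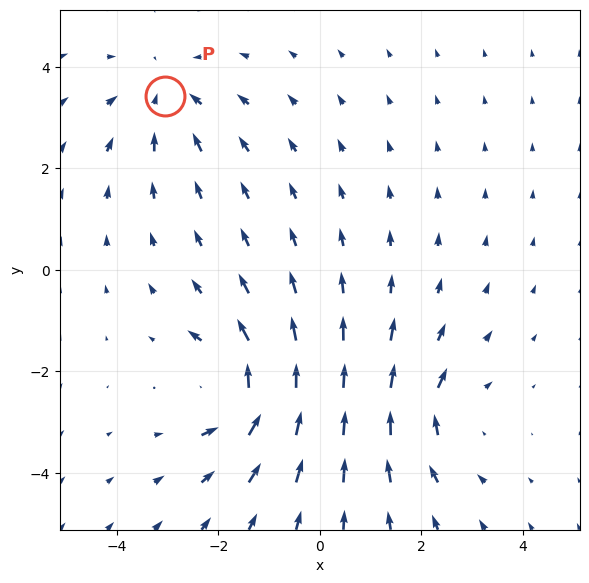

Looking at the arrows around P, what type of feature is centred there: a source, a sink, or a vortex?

sink

At P (-3.1, 3.4) the arrows converge inward. Divergence about -3, curl ≈0 — negative divergence with near-zero curl is a sink.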